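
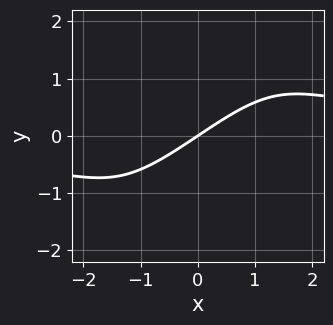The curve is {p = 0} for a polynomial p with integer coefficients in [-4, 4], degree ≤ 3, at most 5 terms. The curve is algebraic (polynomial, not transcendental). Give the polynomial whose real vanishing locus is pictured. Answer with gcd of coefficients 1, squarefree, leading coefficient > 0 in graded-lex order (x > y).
1. Degree: no degree-2 curve has this shape, so deg p = 3.
2. Observable constraints: it crosses the y-axis at the gridline y = 0; it crosses the x-axis at the gridline x = 0.
3. The integer polynomial consistent with all of this is the stated p.

x^2*y - x*y^2 - 2*x + 3*y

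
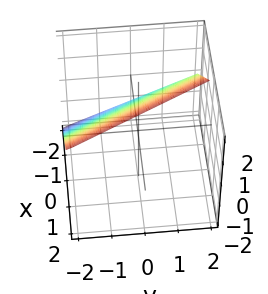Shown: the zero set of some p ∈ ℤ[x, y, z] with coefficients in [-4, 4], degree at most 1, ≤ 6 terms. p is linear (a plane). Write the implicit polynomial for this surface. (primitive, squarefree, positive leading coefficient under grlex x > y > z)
2*x + y - 2*z + 2

First, deg p = 1. Every cross-section is a straight line — this is a plane.
Next, checking where it meets the axes: it meets the y-axis at y = -2 (among the integer gridlines); it meets the x-axis at x = -1 (among the integer gridlines); one z-axis crossing is at z = 1.
Finally, solving for integer coefficients yields p as stated.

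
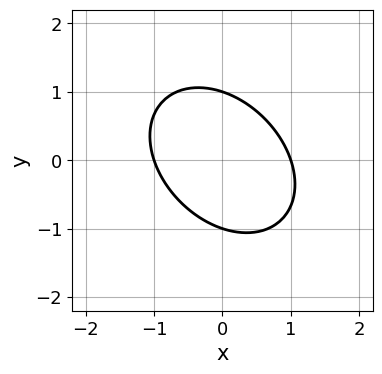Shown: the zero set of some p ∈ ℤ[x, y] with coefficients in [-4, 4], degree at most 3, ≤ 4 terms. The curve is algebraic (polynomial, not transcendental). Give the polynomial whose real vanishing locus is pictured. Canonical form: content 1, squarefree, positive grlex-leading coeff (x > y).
1. Degree: the shape is more complex than any degree-1 curve, so deg p = 2.
2. From the axis intercepts and sections: among the integer gridlines, it crosses the x-axis at x ∈ {-1, 1}; among the integer gridlines, it crosses the y-axis at y ∈ {-1, 1}.
3. Putting this together gives p.

3*x^2 + 2*x*y + 3*y^2 - 3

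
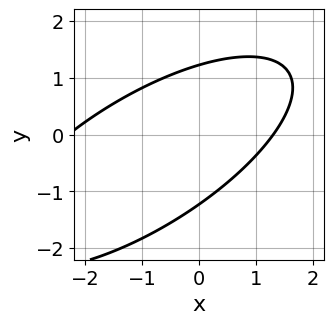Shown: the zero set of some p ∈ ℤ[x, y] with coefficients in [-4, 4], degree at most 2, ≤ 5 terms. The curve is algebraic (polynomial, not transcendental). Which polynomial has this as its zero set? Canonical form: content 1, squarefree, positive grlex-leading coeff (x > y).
1. deg p = 2.
2. Putting this together gives p.

x^2 - 2*x*y + 2*y^2 + x - 3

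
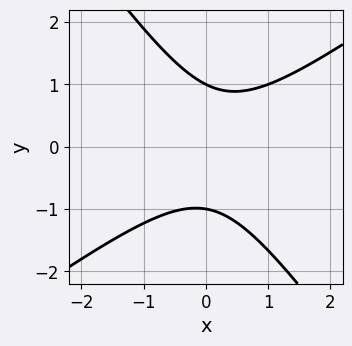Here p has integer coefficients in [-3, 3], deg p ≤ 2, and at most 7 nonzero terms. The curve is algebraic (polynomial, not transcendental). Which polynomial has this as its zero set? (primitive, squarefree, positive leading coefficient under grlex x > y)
3*x^2 - 2*x*y - 3*y^2 - x + 3

deg p = 2. The shape is more complex than any degree-1 curve.
From the visible intercepts: the curve avoids every integer x-axis point in the box; among the integer gridlines, it crosses the y-axis at y ∈ {-1, 1}.
Solving for integer coefficients yields p as stated.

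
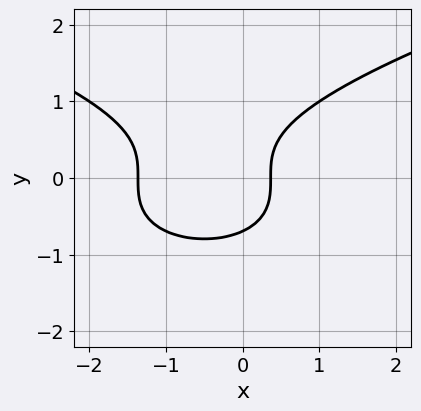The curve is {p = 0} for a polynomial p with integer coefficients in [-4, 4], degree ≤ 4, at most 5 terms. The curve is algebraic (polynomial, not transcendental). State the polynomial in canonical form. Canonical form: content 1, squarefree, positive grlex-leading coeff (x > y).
3*y^3 - 2*x^2 - 2*x + 1

1. deg p = 3.
2. Solving for integer coefficients yields p as stated.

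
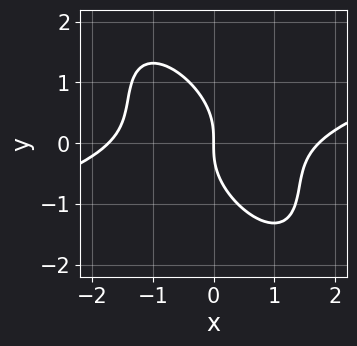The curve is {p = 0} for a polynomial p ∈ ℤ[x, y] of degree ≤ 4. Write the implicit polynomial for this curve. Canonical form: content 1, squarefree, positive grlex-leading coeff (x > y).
(a) Degree: no degree-2 curve has this shape, so deg p = 3.
(b) From the axis intercepts and sections: one x-axis crossing is at x = 0; one y-axis crossing is at y = 0.
(c) Assembling these constraints gives the stated polynomial.

x^3 - 2*x^2*y - 3*x*y^2 - 2*y^3 - 3*x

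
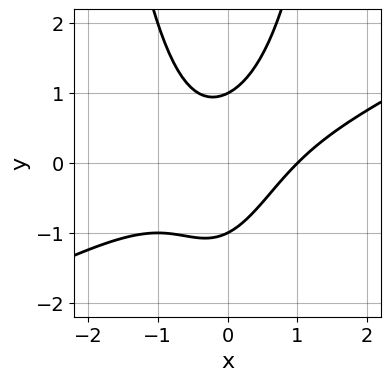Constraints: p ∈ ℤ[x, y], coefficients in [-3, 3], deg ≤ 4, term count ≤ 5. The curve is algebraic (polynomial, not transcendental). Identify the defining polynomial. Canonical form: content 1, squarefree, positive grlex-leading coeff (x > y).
First, the degree is 3 — the shape is more complex than any degree-2 curve.
Then, observable constraints: the y-axis gridline crossings are at y ∈ {-1, 1}; it crosses the x-axis at the gridline x = 1.
Finally, together with the visible shape, these determine p as stated.

x^3 - 2*x^2*y - x*y + y^2 - 1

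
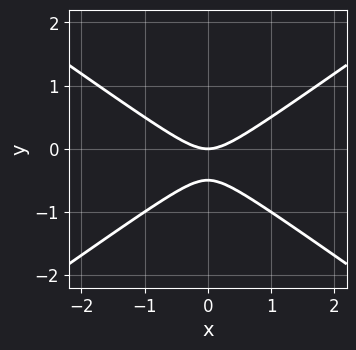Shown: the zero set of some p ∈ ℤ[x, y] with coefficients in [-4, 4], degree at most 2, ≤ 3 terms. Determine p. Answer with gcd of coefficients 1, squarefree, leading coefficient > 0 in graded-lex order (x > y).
1. The degree is 2 — no degree-1 curve has this shape.
2. Symmetries: it's symmetric under x → −x, forcing even powers of x.
3. From the axis intercepts and sections: one x-axis crossing is at x = 0; it meets the y-axis at y = 0 (among the integer gridlines).
4. These observations pin down the coefficients.

x^2 - 2*y^2 - y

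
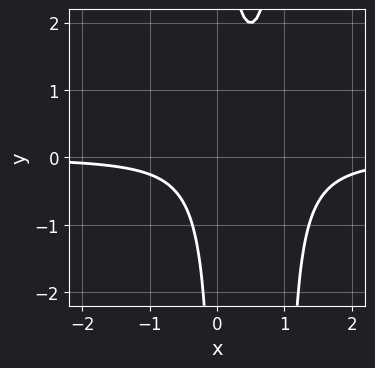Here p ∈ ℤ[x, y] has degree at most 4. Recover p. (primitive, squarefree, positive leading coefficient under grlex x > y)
2*x^2*y - 2*x*y + 1

(a) Degree: a generic line meets the curve in up to 3 points, so deg p = 3.
(b) Observable constraints: it misses every integer gridline on the x-axis; the curve avoids every integer y-axis point in the box.
(c) Solving for integer coefficients yields p as stated.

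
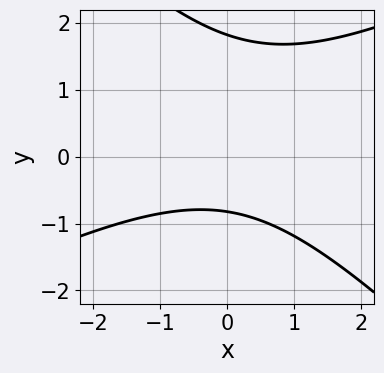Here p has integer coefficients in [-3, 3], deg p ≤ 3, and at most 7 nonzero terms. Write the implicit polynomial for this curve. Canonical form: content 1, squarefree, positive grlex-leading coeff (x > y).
x^2 - x*y - 2*y^2 + 2*y + 3

First, deg p = 2. A generic line meets the curve in up to 2 points.
Then, observable constraints: it misses every integer gridline on the x-axis.
Finally, these observations pin down the coefficients.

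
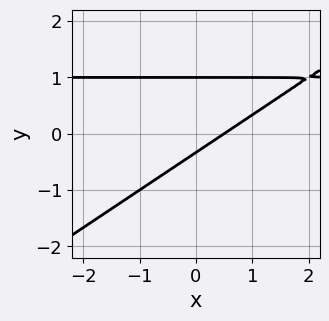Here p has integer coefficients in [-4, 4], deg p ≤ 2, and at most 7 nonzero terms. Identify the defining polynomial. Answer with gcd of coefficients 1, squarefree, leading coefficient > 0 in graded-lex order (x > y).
2*x*y - 3*y^2 - 2*x + 2*y + 1

(a) deg p = 2.
(b) From the axis intercepts and sections: one y-axis crossing is at y = 1.
(c) The integer polynomial consistent with all of this is the stated p.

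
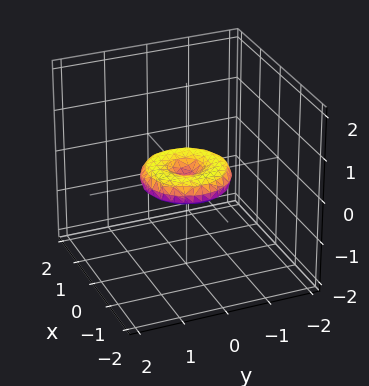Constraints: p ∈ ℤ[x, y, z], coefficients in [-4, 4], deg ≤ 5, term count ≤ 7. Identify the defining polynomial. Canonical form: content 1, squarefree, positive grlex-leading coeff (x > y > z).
(a) Degree: a generic line meets the surface in up to 4 points, so deg p = 4.
(b) Symmetries: rotational symmetry about the z-axis ⇒ p depends on x, y only through x² + y².
(c) Observable constraints: a circular section at z = 0 has radius exactly 1; the y-axis gridline crossings are at y ∈ {-1, 0, 1}.
(d) These observations pin down the coefficients. Check: (-1, 0, 0) on the x-axis lies on the surface, and p(-1, 0, 0) = 0. ✓

x^4 + 2*x^2*y^2 + y^4 - x^2 - y^2 + 3*z^2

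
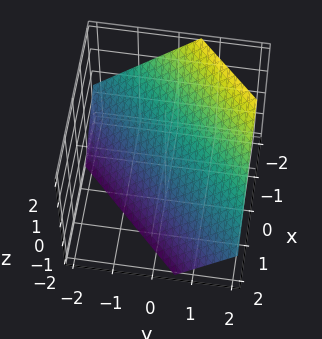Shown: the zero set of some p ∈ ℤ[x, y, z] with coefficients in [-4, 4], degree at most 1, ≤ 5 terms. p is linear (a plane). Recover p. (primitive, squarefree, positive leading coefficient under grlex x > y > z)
(a) The degree is 1 — every cross-section is a straight line — this is a plane.
(b) Solving for integer coefficients yields p as stated.

3*x - 3*y + 3*z + 2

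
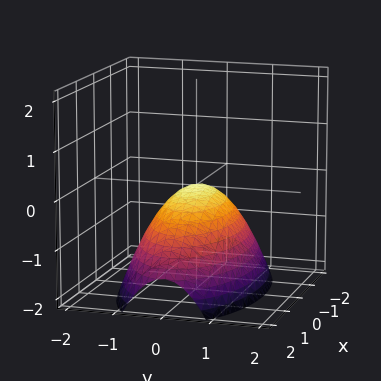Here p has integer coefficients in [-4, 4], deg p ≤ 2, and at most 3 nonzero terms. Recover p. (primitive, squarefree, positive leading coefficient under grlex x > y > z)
x^2 + 3*y^2 + 3*z

1. Degree: a paraboloid; a quadric, so deg p = 2.
2. Symmetries: mirror symmetry y ↦ −y ⇒ only even powers of y; it's symmetric under x → −x, forcing even powers of x.
3. Against the integer gridlines: it crosses the y-axis at the gridline y = 0; it crosses the x-axis at the gridline x = 0.
4. Together with the visible shape, these determine p as stated.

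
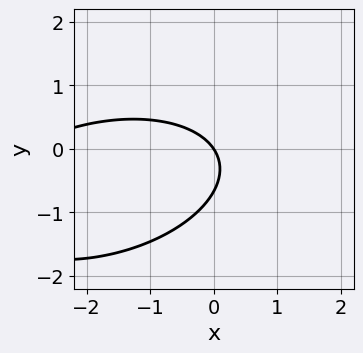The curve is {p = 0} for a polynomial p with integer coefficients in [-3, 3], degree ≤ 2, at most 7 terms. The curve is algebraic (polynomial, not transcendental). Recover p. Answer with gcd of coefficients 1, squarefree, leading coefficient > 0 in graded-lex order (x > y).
(a) The degree is 2 — no degree-1 curve has this shape.
(b) From the visible intercepts: it meets the x-axis at x = 0 (among the integer gridlines); it meets the y-axis at y = 0 (among the integer gridlines).
(c) The integer polynomial consistent with all of this is the stated p.

x^2 - x*y + 3*y^2 + 3*x + 2*y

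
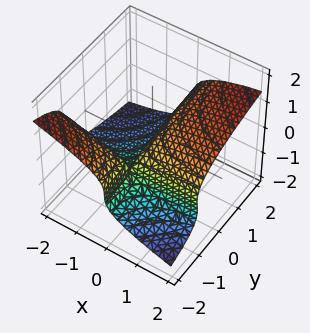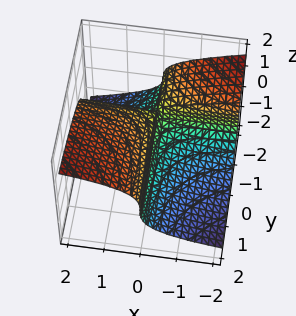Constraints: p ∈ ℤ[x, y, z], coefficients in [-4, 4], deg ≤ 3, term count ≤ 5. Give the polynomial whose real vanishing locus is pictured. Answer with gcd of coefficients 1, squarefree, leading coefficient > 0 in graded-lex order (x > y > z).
x*z^2 + 3*z^3 - 2*x*y - 2*x

The degree is 3 — no degree-2 surface has this shape.
Checking where it meets the axes: the visible y-axis segment lies entirely on the surface; it meets the x-axis at x = 0 (among the integer gridlines); one z-axis crossing is at z = 0.
Putting this together gives p.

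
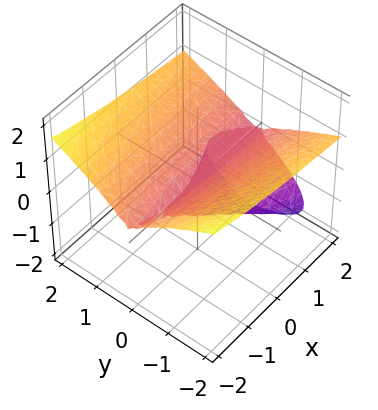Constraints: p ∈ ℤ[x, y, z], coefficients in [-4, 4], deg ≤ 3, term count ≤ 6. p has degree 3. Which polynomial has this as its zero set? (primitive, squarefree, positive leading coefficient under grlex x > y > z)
2*x*z^2 + 3*z^3 - 3*y^2 + 3*z^2

1. Degree: a generic line meets the surface in up to 3 points, so deg p = 3.
2. From the visible intercepts: every point of the x-axis in the box is on the surface; one y-axis crossing is at y = 0; among the integer gridlines, it crosses the z-axis at z ∈ {-1, 0}.
3. Matching integer coefficients to the picture gives p.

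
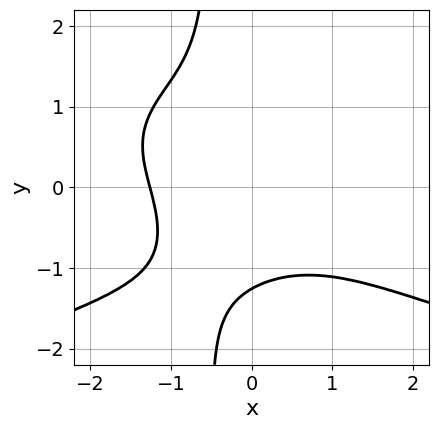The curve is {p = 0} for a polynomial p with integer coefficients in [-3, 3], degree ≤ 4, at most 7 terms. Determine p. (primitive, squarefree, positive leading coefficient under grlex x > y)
2*x*y^3 + x^3 + y^3 - x*y + 2

First, the degree is 4 — the shape is more complex than any degree-3 curve.
Finally, solving for integer coefficients yields p as stated.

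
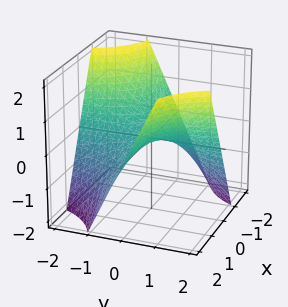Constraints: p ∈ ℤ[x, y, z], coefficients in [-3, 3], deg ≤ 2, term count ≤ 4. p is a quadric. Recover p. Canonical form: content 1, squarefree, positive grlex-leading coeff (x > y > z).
(a) Degree: a saddle surface; a quadric, so deg p = 2.
(b) Against the integer gridlines: every point of the x-axis in the box is on the surface; it crosses the z-axis at the gridline z = 0.
(c) Assembling these constraints gives the stated polynomial.

x*y - z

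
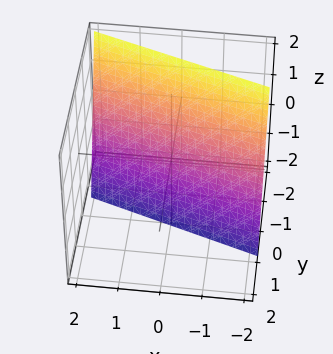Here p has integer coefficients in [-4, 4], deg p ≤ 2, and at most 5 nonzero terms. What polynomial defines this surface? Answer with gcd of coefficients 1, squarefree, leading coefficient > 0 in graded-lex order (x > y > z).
x + 3*y + z + 2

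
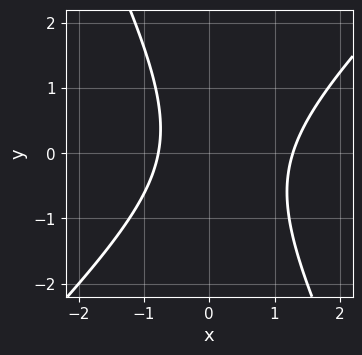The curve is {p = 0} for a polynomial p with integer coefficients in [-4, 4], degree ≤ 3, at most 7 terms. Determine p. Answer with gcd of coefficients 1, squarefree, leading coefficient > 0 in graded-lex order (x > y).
2*x^2 - x*y - y^2 - x - 2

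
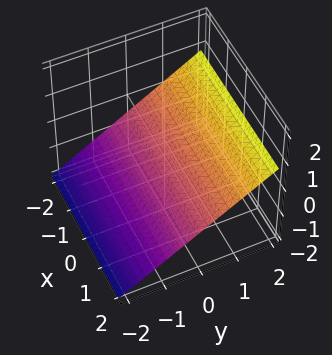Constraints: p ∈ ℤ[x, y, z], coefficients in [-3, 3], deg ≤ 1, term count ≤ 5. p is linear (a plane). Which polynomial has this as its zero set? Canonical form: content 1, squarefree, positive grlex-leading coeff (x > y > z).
(a) The degree is 1 — every cross-section is a straight line — this is a plane.
(b) From the axis intercepts and sections: one y-axis crossing is at y = 1; it misses every integer gridline on the x-axis.
(c) Assembling these constraints gives the stated polynomial.

2*y - 3*z - 2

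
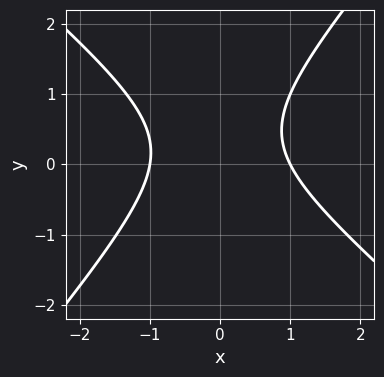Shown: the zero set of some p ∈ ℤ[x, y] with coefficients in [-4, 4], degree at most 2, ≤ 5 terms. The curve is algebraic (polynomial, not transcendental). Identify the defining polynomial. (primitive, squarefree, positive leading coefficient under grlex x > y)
3*x^2 + x*y - 3*y^2 + 2*y - 3

(a) deg p = 2.
(b) From the visible intercepts: the x-axis gridline crossings are at x ∈ {-1, 1}; no y-intercept at any integer in the box.
(c) Together with the visible shape, these determine p as stated.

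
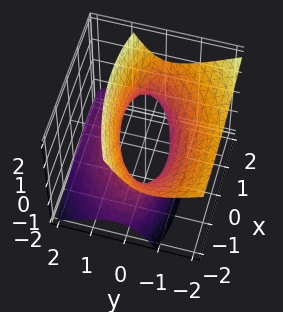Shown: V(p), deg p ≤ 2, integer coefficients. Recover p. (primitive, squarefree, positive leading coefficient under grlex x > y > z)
(a) deg p = 2. The shape is more complex than any degree-1 surface.
(b) Reading off the gridlines: the surface avoids every integer z-axis point in the box.
(c) The integer polynomial consistent with all of this is the stated p.

x^2 - x*y + 3*y^2 + 3*y*z - 2*z^2 - 2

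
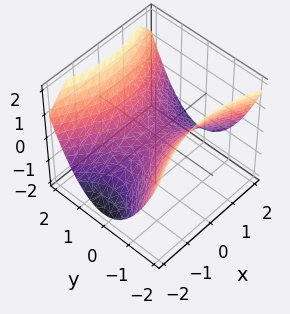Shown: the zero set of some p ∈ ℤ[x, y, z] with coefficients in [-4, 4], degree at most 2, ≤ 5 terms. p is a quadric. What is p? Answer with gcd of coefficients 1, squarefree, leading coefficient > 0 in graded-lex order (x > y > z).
x^2 - 2*y^2 + 3*z

1. Degree: a hyperbolic paraboloid; a quadric, so deg p = 2.
2. Symmetries: it's symmetric under x → −x, forcing even powers of x; the y ↦ −y reflection is a symmetry, so y appears only in even powers.
3. From the visible intercepts: one y-axis crossing is at y = 0; it crosses the z-axis at the gridline z = 0; one x-axis crossing is at x = 0.
4. Fitting integer coefficients to these (and the overall shape) gives p.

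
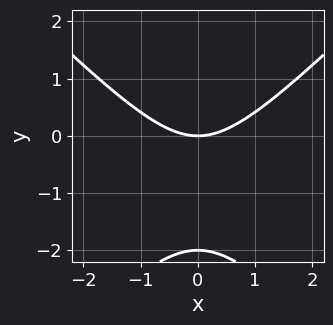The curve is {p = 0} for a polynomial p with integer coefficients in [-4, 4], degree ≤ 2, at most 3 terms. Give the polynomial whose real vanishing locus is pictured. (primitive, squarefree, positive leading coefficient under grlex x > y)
x^2 - y^2 - 2*y

The degree is 2 — the shape is more complex than any degree-1 curve.
Symmetries: the x ↦ −x reflection is a symmetry, so x appears only in even powers.
From the axis intercepts and sections: it meets the x-axis at x = 0 (among the integer gridlines); the y-axis gridline crossings are at y ∈ {-2, 0}.
Matching integer coefficients to the picture gives p.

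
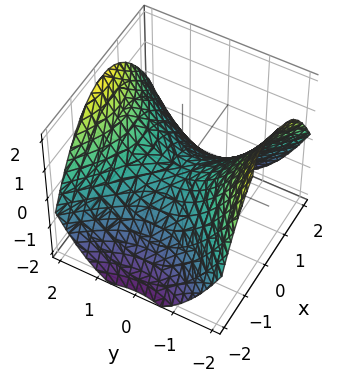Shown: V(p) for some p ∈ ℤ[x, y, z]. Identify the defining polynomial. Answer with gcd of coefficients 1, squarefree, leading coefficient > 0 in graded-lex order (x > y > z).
deg p = 2.
Symmetries: mirror symmetry y ↦ −y ⇒ only even powers of y; mirror symmetry x ↦ −x ⇒ only even powers of x.
From the visible intercepts: it crosses the y-axis at the gridline y = 0; it meets the x-axis at x = 0 (among the integer gridlines); it crosses the z-axis at the gridline z = 0.
Assembling these constraints gives the stated polynomial.

x^2 - y^2 + 2*z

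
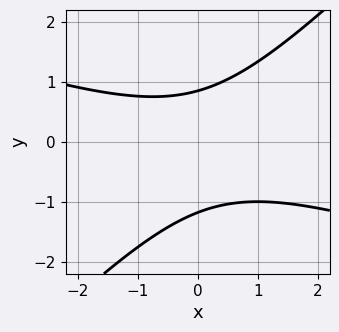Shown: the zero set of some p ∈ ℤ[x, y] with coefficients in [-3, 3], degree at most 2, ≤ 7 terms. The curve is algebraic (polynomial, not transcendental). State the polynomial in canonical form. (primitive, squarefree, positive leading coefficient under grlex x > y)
deg p = 2. A generic line meets the curve in up to 2 points.
Reading off the gridlines: no x-intercept at any integer in the box.
The integer polynomial consistent with all of this is the stated p.

x^2 + 2*x*y - 3*y^2 - y + 3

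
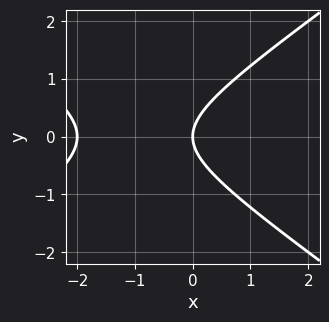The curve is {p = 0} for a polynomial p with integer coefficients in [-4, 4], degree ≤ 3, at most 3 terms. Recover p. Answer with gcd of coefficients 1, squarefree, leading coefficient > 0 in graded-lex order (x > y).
x^2 - 2*y^2 + 2*x

The degree is 2 — the shape is more complex than any degree-1 curve.
Symmetries: mirror symmetry y ↦ −y ⇒ only even powers of y.
Observable constraints: it crosses the y-axis at the gridline y = 0; among the integer gridlines, it crosses the x-axis at x ∈ {-2, 0}.
Together with the visible shape, these determine p as stated.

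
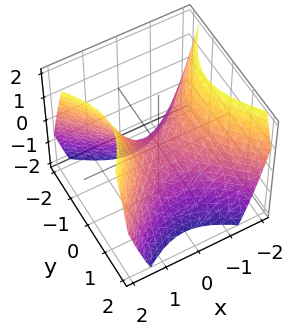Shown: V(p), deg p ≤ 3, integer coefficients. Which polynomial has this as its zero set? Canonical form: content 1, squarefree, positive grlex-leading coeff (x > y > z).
x^2 - y^2 - z

The degree is 2 — a hyperbolic paraboloid; a quadric.
Symmetries: it's symmetric under y → −y, forcing even powers of y; mirror symmetry x ↦ −x ⇒ only even powers of x.
From the axis intercepts and sections: it crosses the x-axis at the gridline x = 0; it crosses the z-axis at the gridline z = 0; it crosses the y-axis at the gridline y = 0.
The integer polynomial consistent with all of this is the stated p.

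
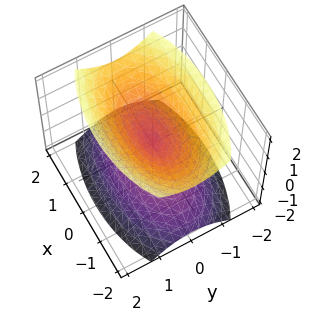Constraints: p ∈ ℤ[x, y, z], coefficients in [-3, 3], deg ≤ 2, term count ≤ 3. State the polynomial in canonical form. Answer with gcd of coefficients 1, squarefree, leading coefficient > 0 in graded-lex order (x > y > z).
x^2 + 3*y^2 - 2*z^2

I count 2 distinct pieces. Treating them together as one polynomial.
deg p = 2. Two nappes meeting at a single point; a quadric.
Symmetries: mirror symmetry y ↦ −y ⇒ only even powers of y; the x ↦ −x reflection is a symmetry, so x appears only in even powers; it's symmetric under z → −z, forcing even powers of z.
Against the integer gridlines: one x-axis crossing is at x = 0; it crosses the z-axis at the gridline z = 0.
Together with the visible shape, these determine p as stated.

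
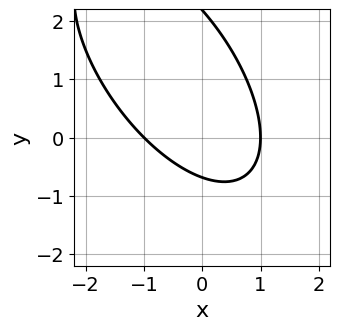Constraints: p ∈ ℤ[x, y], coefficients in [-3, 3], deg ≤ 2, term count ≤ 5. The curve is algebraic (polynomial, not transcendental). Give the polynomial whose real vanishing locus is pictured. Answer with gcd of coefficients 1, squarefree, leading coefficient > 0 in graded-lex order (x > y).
3*x^2 + 3*x*y + 2*y^2 - 3*y - 3

Degree: no degree-1 curve has this shape, so deg p = 2.
Checking where it meets the axes: among the integer gridlines, it crosses the x-axis at x ∈ {-1, 1}.
Fitting integer coefficients to these (and the overall shape) gives p.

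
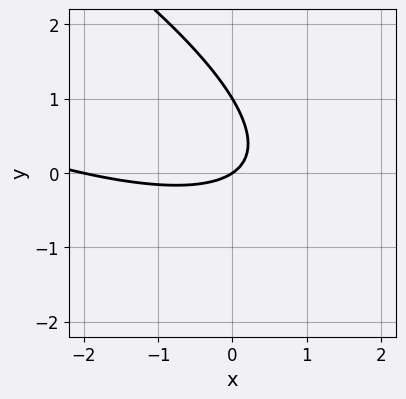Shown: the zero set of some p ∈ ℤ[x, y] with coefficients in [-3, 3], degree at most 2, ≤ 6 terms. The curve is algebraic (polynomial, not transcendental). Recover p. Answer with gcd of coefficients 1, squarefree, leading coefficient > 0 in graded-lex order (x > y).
1. The degree is 2 — no degree-1 curve has this shape.
2. From the visible intercepts: the x-axis gridline crossings are at x ∈ {-2, 0}; the y-axis gridline crossings are at y ∈ {0, 1}.
3. Solving for integer coefficients yields p as stated.

x^2 + 3*x*y + 3*y^2 + 2*x - 3*y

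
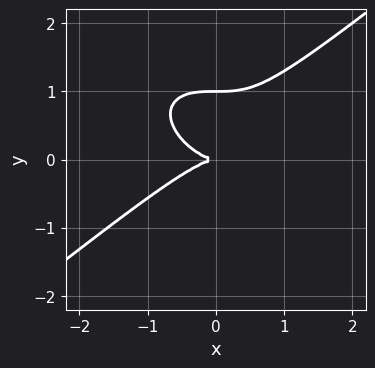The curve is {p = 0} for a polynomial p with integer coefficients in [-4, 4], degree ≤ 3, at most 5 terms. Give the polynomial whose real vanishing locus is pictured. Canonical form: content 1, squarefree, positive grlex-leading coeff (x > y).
x^3 - 2*y^3 + 2*y^2

First, degree: the shape is more complex than any degree-2 curve, so deg p = 3.
Next, checking where it meets the axes: it meets the x-axis at x = 0 (among the integer gridlines); among the integer gridlines, it crosses the y-axis at y ∈ {0, 1}.
Finally, assembling these constraints gives the stated polynomial.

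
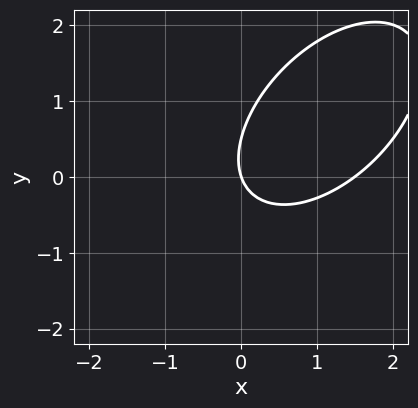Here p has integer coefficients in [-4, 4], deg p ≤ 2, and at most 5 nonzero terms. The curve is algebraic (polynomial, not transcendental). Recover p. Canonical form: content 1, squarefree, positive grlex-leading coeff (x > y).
(a) deg p = 2. The shape is more complex than any degree-1 curve.
(b) From the visible intercepts: one y-axis crossing is at y = 0; it crosses the x-axis at the gridline x = 0.
(c) These observations pin down the coefficients.

2*x^2 - 2*x*y + 2*y^2 - 3*x - y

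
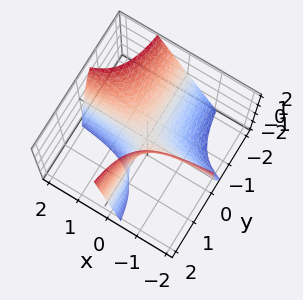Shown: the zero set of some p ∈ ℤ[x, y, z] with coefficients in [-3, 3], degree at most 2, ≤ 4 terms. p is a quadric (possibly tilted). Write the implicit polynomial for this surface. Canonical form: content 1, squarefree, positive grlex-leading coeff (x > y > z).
3*x*y - y*z + z

(a) deg p = 2. The shape is more complex than any degree-1 surface.
(b) Checking where it meets the axes: every point of the x-axis in the box is on the surface; it crosses the z-axis at the gridline z = 0; every point of the y-axis in the box is on the surface.
(c) Assembling these constraints gives the stated polynomial.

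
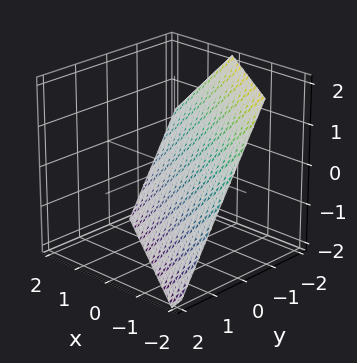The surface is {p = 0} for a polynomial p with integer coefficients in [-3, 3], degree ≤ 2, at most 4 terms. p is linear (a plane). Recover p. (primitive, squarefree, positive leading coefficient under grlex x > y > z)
Degree: the surface is flat (a plane), so deg p = 1.
From the axis intercepts and sections: one z-axis crossing is at z = -1; it crosses the x-axis at the gridline x = -1.
Fitting integer coefficients to these (and the overall shape) gives p.

2*x + 3*y + 2*z + 2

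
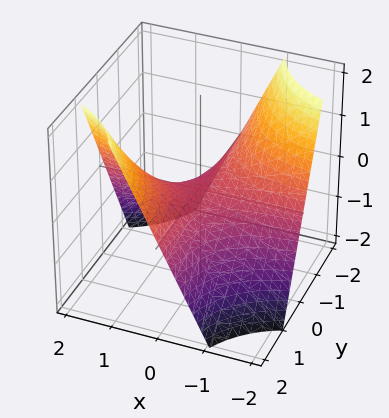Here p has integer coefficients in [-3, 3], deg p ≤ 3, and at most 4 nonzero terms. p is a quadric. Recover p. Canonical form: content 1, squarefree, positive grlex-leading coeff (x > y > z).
x*y - z

First, the degree is 2 — a hyperbolic paraboloid; a quadric.
Next, observable constraints: every point of the y-axis in the box is on the surface; it crosses the z-axis at the gridline z = 0.
Finally, together with the visible shape, these determine p as stated. Check: (2, 0, 0) on the x-axis lies on the surface, and p(2, 0, 0) = 0. ✓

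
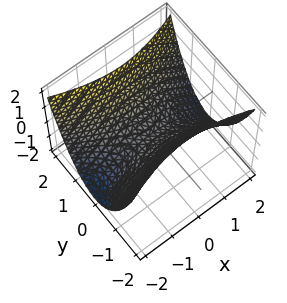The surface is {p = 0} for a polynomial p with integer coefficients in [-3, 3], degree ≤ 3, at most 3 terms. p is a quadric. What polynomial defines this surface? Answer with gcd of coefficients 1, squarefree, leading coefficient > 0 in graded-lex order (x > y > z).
x^2 - 3*y^2 + 3*z

deg p = 2. A hyperbolic paraboloid; a quadric.
Symmetries: the x ↦ −x reflection is a symmetry, so x appears only in even powers; the y ↦ −y reflection is a symmetry, so y appears only in even powers.
From the visible intercepts: it crosses the y-axis at the gridline y = 0; it crosses the x-axis at the gridline x = 0.
Together with the visible shape, these determine p as stated.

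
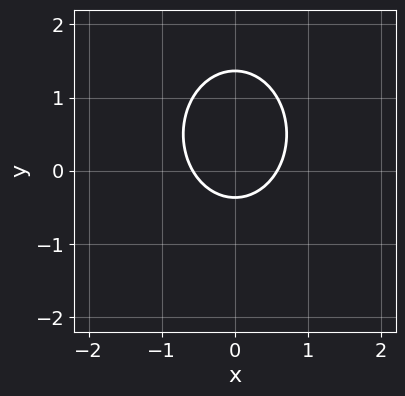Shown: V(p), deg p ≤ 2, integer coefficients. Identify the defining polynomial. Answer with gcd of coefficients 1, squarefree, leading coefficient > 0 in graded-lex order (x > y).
3*x^2 + 2*y^2 - 2*y - 1

1. Degree: a generic line meets the curve in up to 2 points, so deg p = 2.
2. Symmetries: it's symmetric under x → −x, forcing even powers of x.
3. Solving for integer coefficients yields p as stated.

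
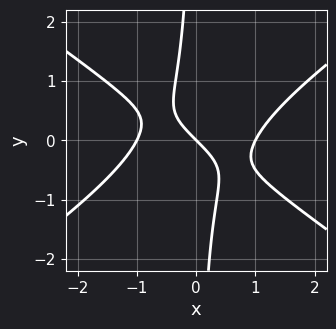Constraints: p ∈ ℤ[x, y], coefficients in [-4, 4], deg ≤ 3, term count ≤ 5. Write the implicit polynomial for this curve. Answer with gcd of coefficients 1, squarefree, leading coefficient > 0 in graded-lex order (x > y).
x^3 - 2*x*y^2 - x - y

(a) Degree: no degree-2 curve has this shape, so deg p = 3.
(b) Observable constraints: one y-axis crossing is at y = 0; the x-axis gridline crossings are at x ∈ {-1, 0, 1}.
(c) Putting this together gives p.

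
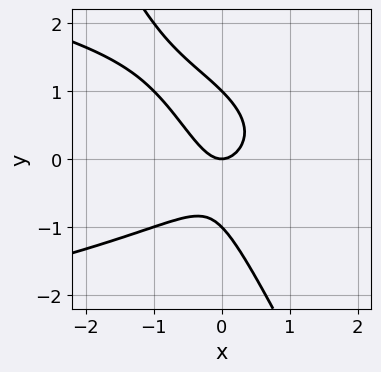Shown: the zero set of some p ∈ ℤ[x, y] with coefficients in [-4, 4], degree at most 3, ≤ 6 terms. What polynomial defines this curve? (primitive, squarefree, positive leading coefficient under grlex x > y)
1. deg p = 3. No degree-2 curve has this shape.
2. Checking where it meets the axes: among the integer gridlines, it crosses the y-axis at y ∈ {-1, 0, 1}; it crosses the x-axis at the gridline x = 0.
3. Fitting integer coefficients to these (and the overall shape) gives p.

2*x*y^2 + y^3 + 2*x^2 - y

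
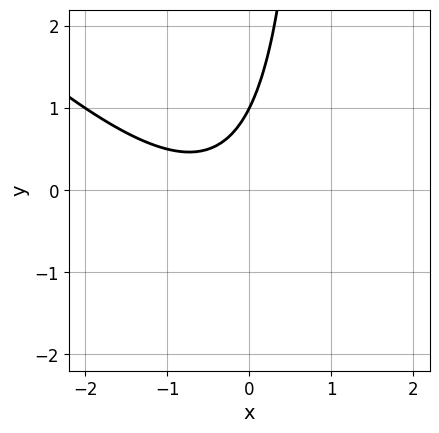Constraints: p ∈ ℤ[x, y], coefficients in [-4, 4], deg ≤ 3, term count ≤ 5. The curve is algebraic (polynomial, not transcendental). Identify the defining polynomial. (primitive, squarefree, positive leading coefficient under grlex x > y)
1. Degree: no degree-1 curve has this shape, so deg p = 2.
2. Against the integer gridlines: no x-intercept at any integer in the box; it meets the y-axis at y = 1 (among the integer gridlines).
3. Fitting integer coefficients to these (and the overall shape) gives p.

x^2 + x*y + x - y + 1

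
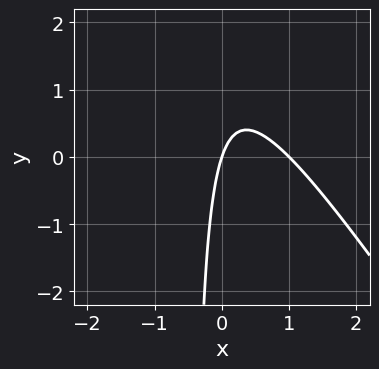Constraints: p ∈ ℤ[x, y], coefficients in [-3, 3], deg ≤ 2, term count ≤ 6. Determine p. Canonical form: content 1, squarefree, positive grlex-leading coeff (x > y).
First, degree: a generic line meets the curve in up to 2 points, so deg p = 2.
Then, from the axis intercepts and sections: the x-axis gridline crossings are at x ∈ {0, 1}; it meets the y-axis at y = 0 (among the integer gridlines).
Finally, fitting integer coefficients to these (and the overall shape) gives p.

3*x^2 + 2*x*y - 3*x + y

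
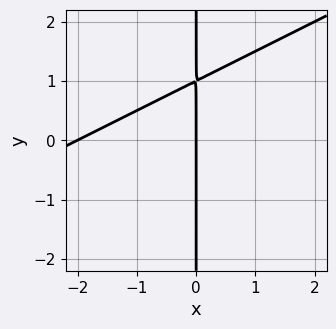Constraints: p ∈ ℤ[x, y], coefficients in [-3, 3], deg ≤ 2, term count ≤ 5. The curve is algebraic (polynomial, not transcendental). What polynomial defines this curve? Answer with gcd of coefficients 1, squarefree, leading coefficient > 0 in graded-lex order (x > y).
First, degree: no degree-1 curve has this shape, so deg p = 2.
Then, against the integer gridlines: the visible y-axis segment lies entirely on the curve; the x-axis gridline crossings are at x ∈ {-2, 0}.
Finally, matching integer coefficients to the picture gives p.

x^2 - 2*x*y + 2*x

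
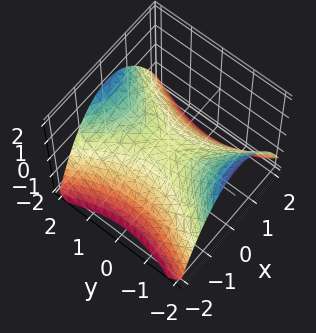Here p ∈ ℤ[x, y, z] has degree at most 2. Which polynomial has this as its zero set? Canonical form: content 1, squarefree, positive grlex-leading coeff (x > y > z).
2*x^2 - y^2 + 3*z

First, degree: a hyperbolic paraboloid; a quadric, so deg p = 2.
Then, symmetries: it's symmetric under x → −x, forcing even powers of x; mirror symmetry y ↦ −y ⇒ only even powers of y.
Next, against the integer gridlines: it meets the z-axis at z = 0 (among the integer gridlines); it crosses the y-axis at the gridline y = 0; it crosses the x-axis at the gridline x = 0.
Finally, assembling these constraints gives the stated polynomial.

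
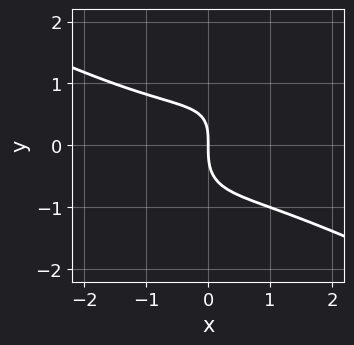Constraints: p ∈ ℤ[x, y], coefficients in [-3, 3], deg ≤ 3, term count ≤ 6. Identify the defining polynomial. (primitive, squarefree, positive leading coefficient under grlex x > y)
x^3 - 3*x*y^2 + 2*y^3 - x*y + 3*x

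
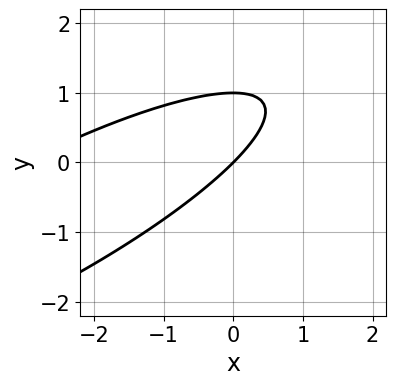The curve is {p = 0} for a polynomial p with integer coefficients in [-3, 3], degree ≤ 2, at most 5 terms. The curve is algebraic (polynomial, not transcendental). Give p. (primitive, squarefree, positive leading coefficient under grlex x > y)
First, deg p = 2.
Then, from the visible intercepts: one x-axis crossing is at x = 0; among the integer gridlines, it crosses the y-axis at y ∈ {0, 1}.
Finally, solving for integer coefficients yields p as stated.

x^2 - 3*x*y + 3*y^2 + 3*x - 3*y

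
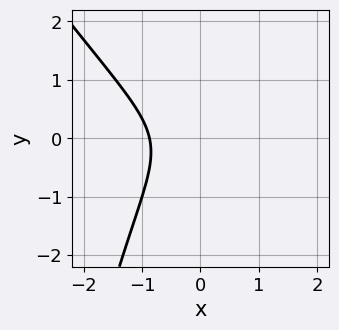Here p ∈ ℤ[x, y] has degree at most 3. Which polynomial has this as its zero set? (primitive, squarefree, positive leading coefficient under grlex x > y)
3*x^3 + 2*x^2*y + 3*y^2 + 2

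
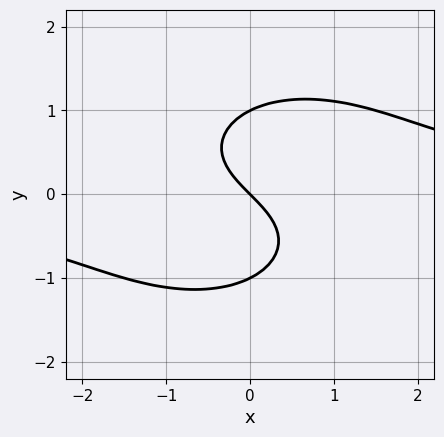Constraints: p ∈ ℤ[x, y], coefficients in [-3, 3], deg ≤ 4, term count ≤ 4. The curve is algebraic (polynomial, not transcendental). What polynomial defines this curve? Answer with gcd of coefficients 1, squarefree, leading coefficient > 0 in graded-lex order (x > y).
2*x^2*y + 3*y^3 - 3*x - 3*y

First, the degree is 3 — the shape is more complex than any degree-2 curve.
Then, reading off the gridlines: among the integer gridlines, it crosses the y-axis at y ∈ {-1, 0, 1}; it meets the x-axis at x = 0 (among the integer gridlines).
Finally, fitting integer coefficients to these (and the overall shape) gives p.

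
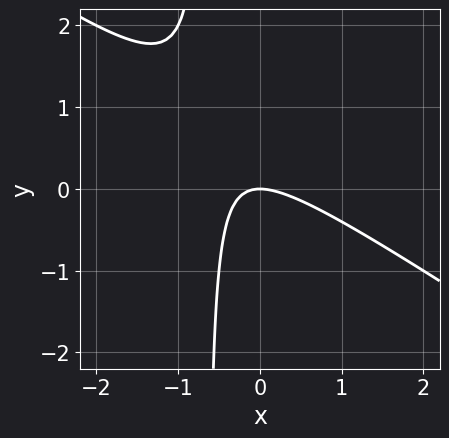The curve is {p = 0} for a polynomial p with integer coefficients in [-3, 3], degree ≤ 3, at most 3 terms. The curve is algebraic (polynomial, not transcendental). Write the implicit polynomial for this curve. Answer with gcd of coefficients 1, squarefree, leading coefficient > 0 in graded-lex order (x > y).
1. deg p = 2. The shape is more complex than any degree-1 curve.
2. From the visible intercepts: one x-axis crossing is at x = 0; it meets the y-axis at y = 0 (among the integer gridlines).
3. Fitting integer coefficients to these (and the overall shape) gives p.

2*x^2 + 3*x*y + 2*y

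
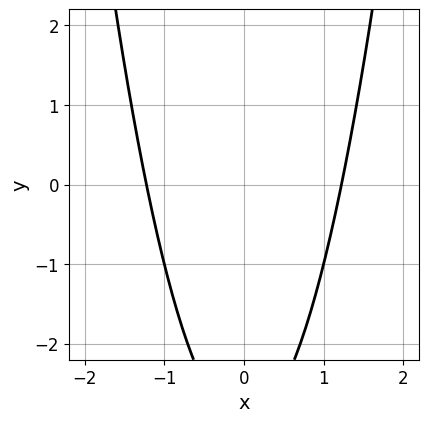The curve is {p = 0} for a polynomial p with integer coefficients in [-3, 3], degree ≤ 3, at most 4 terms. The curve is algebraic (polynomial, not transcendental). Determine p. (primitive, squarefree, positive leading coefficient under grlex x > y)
(a) Degree: no degree-1 curve has this shape, so deg p = 2.
(b) Symmetries: mirror symmetry x ↦ −x ⇒ only even powers of x.
(c) Observable constraints: no y-intercept at any integer in the box.
(d) Together with the visible shape, these determine p as stated.

2*x^2 - y - 3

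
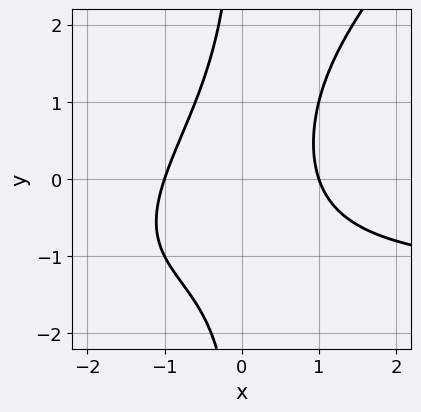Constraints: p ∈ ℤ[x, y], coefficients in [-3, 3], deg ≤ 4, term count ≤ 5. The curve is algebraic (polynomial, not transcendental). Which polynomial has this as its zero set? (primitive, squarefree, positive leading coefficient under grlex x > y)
2*x^2*y - 2*x*y^2 + 3*x^2 - 3

The degree is 3 — a generic line meets the curve in up to 3 points.
From the axis intercepts and sections: the x-axis gridline crossings are at x ∈ {-1, 1}; it misses every integer gridline on the y-axis.
These observations pin down the coefficients.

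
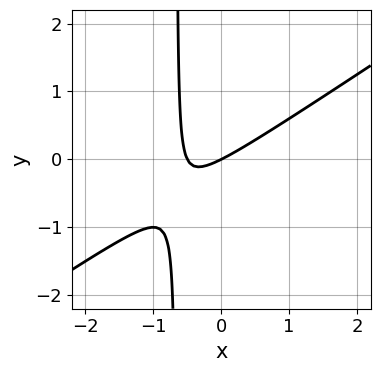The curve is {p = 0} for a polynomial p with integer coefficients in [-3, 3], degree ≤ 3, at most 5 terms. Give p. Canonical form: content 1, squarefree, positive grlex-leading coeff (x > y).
2*x^2 - 3*x*y + x - 2*y

1. The degree is 2 — the shape is more complex than any degree-1 curve.
2. Checking where it meets the axes: one x-axis crossing is at x = 0; one y-axis crossing is at y = 0.
3. Assembling these constraints gives the stated polynomial.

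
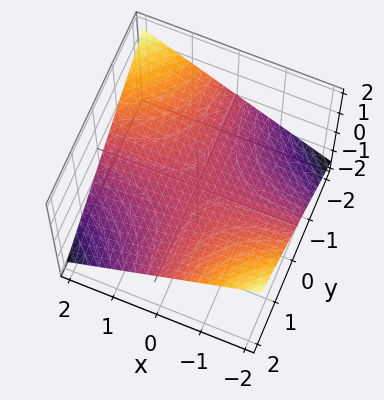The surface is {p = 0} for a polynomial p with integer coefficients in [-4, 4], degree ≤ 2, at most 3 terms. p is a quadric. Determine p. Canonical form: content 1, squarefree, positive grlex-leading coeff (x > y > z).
(a) The degree is 2 — a saddle surface; a quadric.
(b) Observable constraints: every point of the y-axis in the box is on the surface; the visible x-axis segment lies entirely on the surface; it crosses the z-axis at the gridline z = 0.
(c) Solving for integer coefficients yields p as stated.

x*y + 3*z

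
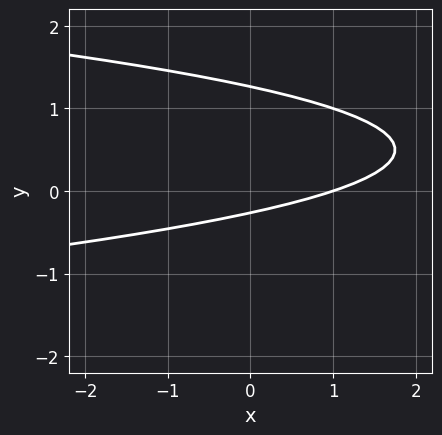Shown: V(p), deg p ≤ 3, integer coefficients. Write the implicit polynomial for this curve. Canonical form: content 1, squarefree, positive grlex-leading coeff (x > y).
3*y^2 + x - 3*y - 1

deg p = 2. A generic line meets the curve in up to 2 points.
Observable constraints: it meets the x-axis at x = 1 (among the integer gridlines).
The integer polynomial consistent with all of this is the stated p.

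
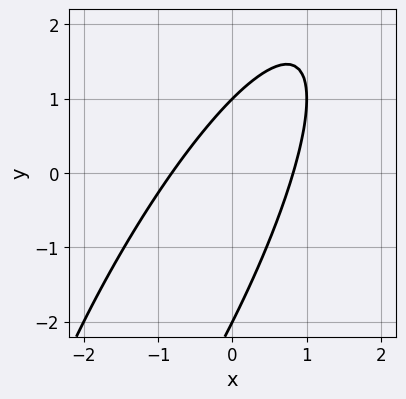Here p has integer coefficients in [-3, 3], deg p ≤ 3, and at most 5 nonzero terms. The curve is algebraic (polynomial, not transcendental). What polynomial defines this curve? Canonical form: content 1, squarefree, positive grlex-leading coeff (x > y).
3*x^2 - 3*x*y + y^2 + y - 2

1. deg p = 2. No degree-1 curve has this shape.
2. From the axis intercepts and sections: among the integer gridlines, it crosses the y-axis at y ∈ {-2, 1}.
3. Solving for integer coefficients yields p as stated.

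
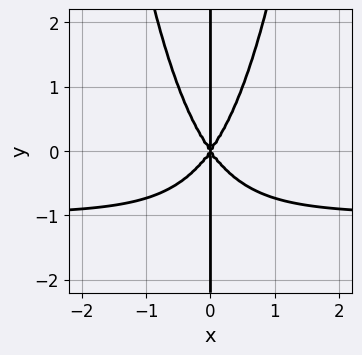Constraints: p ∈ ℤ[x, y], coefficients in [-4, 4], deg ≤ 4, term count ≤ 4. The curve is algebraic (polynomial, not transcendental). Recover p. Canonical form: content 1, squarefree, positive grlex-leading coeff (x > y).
2*x^3*y + 2*x^3 - x*y^2

1. deg p = 4. The shape is more complex than any degree-3 curve.
2. Against the integer gridlines: one x-axis crossing is at x = 0; every point of the y-axis in the box is on the curve.
3. Putting this together gives p.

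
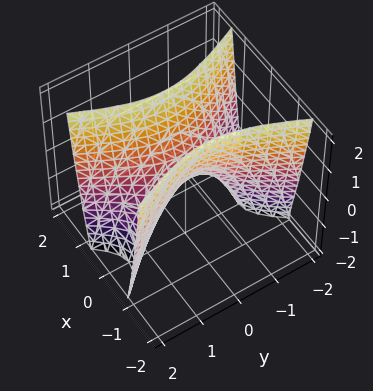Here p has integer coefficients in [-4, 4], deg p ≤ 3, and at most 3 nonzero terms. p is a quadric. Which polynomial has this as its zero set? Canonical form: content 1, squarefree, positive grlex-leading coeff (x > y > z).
1. The degree is 2 — a hyperbolic paraboloid; a quadric.
2. Symmetries: mirror symmetry x ↦ −x ⇒ only even powers of x; it's symmetric under y → −y, forcing even powers of y.
3. From the axis intercepts and sections: one x-axis crossing is at x = 0; it meets the z-axis at z = 0 (among the integer gridlines); it meets the y-axis at y = 0 (among the integer gridlines).
4. Putting this together gives p.

3*x^2 - y^2 - z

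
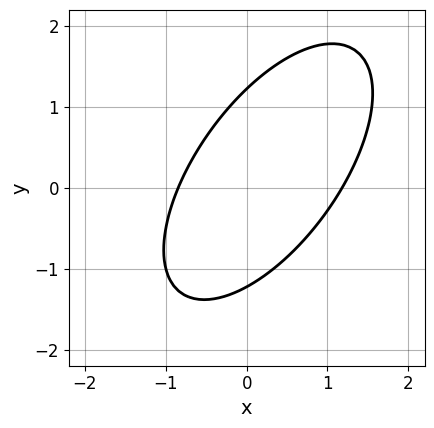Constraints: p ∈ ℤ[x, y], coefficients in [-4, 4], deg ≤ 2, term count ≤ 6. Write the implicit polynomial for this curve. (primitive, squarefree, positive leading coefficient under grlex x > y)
3*x^2 - 3*x*y + 2*y^2 - x - 3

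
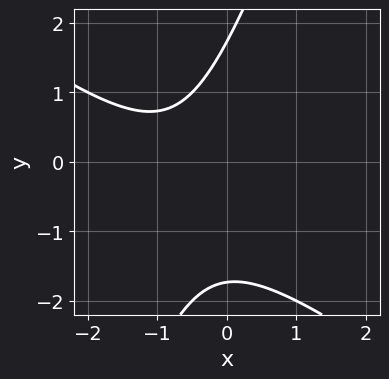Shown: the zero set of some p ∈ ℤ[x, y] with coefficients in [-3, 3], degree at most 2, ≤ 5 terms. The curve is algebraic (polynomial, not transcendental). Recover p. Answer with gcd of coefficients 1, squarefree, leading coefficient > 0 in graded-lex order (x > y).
2*x^2 + 2*x*y - y^2 + 3*x + 3

1. The degree is 2 — no degree-1 curve has this shape.
2. Checking where it meets the axes: the curve avoids every integer x-axis point in the box.
3. Matching integer coefficients to the picture gives p.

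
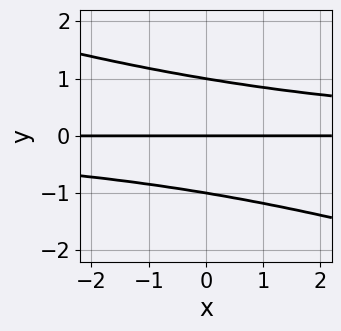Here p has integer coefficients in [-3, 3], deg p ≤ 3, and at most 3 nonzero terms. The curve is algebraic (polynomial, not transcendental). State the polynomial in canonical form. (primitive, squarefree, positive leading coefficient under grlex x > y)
x*y^2 + 3*y^3 - 3*y

First, the degree is 3 — no degree-2 curve has this shape.
Next, from the axis intercepts and sections: every point of the x-axis in the box is on the curve; among the integer gridlines, it crosses the y-axis at y ∈ {-1, 0, 1}.
Finally, putting this together gives p.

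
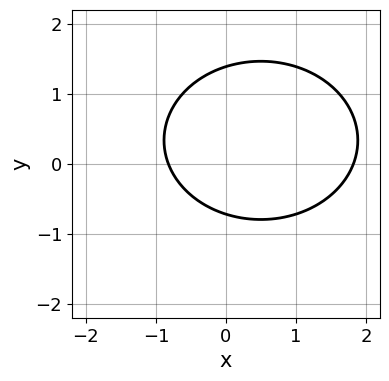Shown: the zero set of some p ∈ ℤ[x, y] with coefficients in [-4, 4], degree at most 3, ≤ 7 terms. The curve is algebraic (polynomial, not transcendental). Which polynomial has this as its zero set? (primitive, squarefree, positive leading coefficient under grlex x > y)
2*x^2 + 3*y^2 - 2*x - 2*y - 3

First, deg p = 2. No degree-1 curve has this shape.
Finally, matching integer coefficients to the picture gives p.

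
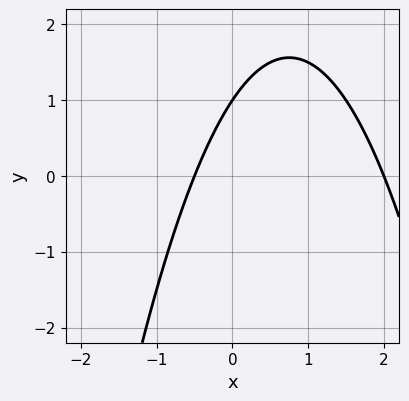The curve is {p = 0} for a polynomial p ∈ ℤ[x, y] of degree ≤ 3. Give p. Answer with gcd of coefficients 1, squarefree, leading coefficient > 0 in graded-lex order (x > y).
2*x^2 - 3*x + 2*y - 2

First, deg p = 2.
Then, checking where it meets the axes: it meets the y-axis at y = 1 (among the integer gridlines); it crosses the x-axis at the gridline x = 2.
Finally, putting this together gives p.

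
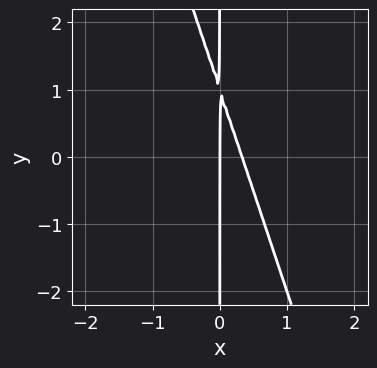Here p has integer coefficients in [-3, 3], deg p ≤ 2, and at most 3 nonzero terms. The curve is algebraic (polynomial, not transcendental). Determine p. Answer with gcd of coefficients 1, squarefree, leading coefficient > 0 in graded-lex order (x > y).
3*x^2 + x*y - x

Degree: no degree-1 curve has this shape, so deg p = 2.
From the axis intercepts and sections: the visible y-axis segment lies entirely on the curve; one x-axis crossing is at x = 0.
Assembling these constraints gives the stated polynomial.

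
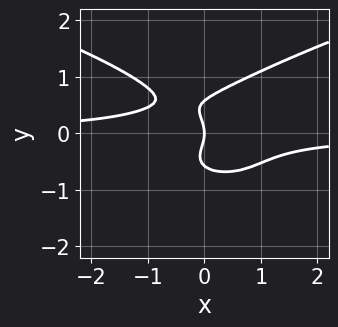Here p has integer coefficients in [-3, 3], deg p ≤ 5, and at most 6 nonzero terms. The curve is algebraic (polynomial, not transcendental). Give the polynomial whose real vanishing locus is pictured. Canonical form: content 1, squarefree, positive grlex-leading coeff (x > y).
deg p = 4. No degree-3 curve has this shape.
Observable constraints: it crosses the y-axis at the gridline y = 0; one x-axis crossing is at x = 0.
Fitting integer coefficients to these (and the overall shape) gives p.

3*y^4 - 2*x^2*y - y^2 - x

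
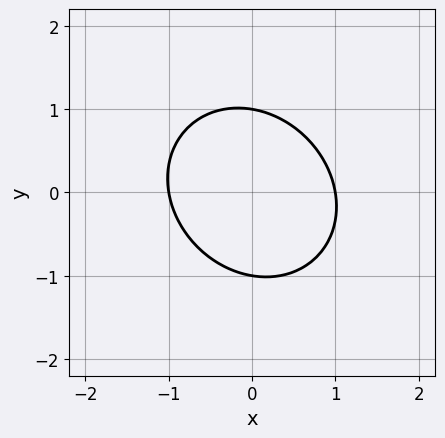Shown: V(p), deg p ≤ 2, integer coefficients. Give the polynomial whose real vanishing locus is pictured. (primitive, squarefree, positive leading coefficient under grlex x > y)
3*x^2 + x*y + 3*y^2 - 3

First, degree: the shape is more complex than any degree-1 curve, so deg p = 2.
Then, against the integer gridlines: the y-axis gridline crossings are at y ∈ {-1, 1}; among the integer gridlines, it crosses the x-axis at x ∈ {-1, 1}.
Finally, matching integer coefficients to the picture gives p.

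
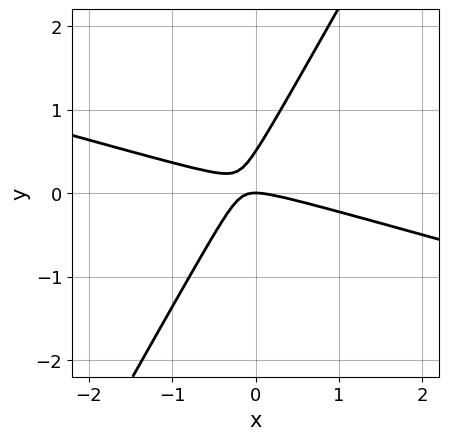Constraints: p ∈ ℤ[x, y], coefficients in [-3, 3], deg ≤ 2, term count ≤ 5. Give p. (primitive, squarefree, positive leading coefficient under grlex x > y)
1. deg p = 2. The shape is more complex than any degree-1 curve.
2. Reading off the gridlines: it crosses the y-axis at the gridline y = 0; one x-axis crossing is at x = 0.
3. These observations pin down the coefficients.

x^2 + 3*x*y - 2*y^2 + y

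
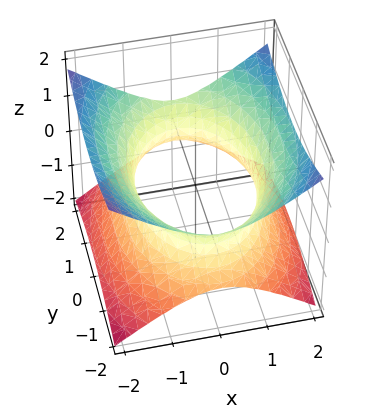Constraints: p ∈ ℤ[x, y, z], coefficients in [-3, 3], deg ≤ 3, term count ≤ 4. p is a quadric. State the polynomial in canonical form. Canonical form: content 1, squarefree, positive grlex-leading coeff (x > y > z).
2*x^2 + y^2 - 3*z^2 - 3

1. The degree is 2 — an hourglass — one-sheet hyperboloid; a quadric.
2. Symmetries: the z ↦ −z reflection is a symmetry, so z appears only in even powers; it's symmetric under x → −x, forcing even powers of x; the y ↦ −y reflection is a symmetry, so y appears only in even powers.
3. Against the integer gridlines: no z-intercept at any integer in the box.
4. Assembling these constraints gives the stated polynomial.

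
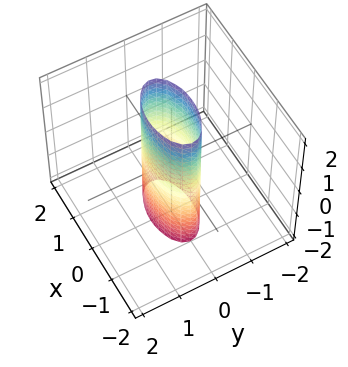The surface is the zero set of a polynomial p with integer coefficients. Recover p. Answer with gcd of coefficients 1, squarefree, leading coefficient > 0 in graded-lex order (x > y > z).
x^2 + 3*y^2 - 1

(a) deg p = 2.
(b) Symmetries: it's symmetric under y → −y, forcing even powers of y; mirror symmetry x ↦ −x ⇒ only even powers of x; the z ↦ −z reflection is a symmetry, so z appears only in even powers.
(c) Checking where it meets the axes: the surface avoids every integer z-axis point in the box; the x-axis gridline crossings are at x ∈ {-1, 1}.
(d) The integer polynomial consistent with all of this is the stated p.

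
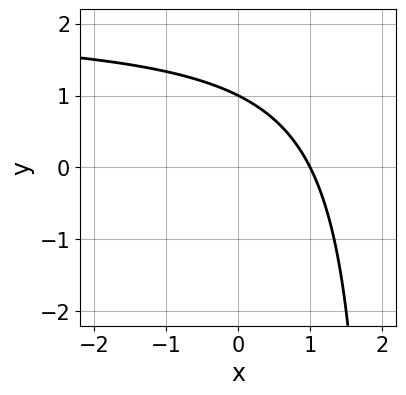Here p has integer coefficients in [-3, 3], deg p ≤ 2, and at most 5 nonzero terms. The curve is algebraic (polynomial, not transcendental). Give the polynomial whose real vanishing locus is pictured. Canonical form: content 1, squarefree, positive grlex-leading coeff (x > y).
x*y - 2*x - 2*y + 2

deg p = 2. No degree-1 curve has this shape.
From the visible intercepts: one y-axis crossing is at y = 1; it crosses the x-axis at the gridline x = 1.
The integer polynomial consistent with all of this is the stated p.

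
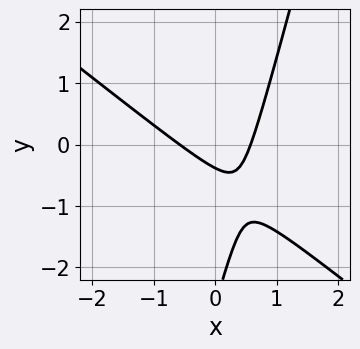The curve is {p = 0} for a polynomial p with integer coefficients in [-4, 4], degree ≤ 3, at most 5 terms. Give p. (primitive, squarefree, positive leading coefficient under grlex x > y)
1. Degree: the shape is more complex than any degree-1 curve, so deg p = 2.
2. Putting this together gives p.

3*x^2 + 3*x*y - y^2 - 3*y - 1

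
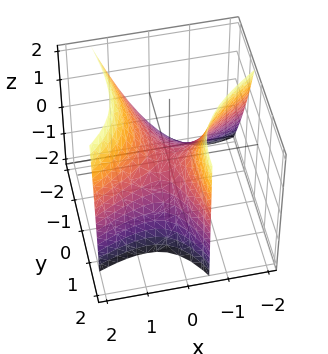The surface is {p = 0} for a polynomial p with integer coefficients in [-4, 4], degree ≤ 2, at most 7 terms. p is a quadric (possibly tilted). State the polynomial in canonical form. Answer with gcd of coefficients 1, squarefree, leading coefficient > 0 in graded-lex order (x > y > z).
2*x^2 - 3*x*y - y^2 + y*z - 2*z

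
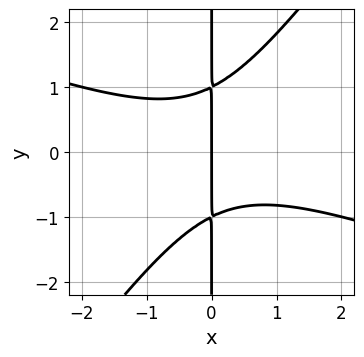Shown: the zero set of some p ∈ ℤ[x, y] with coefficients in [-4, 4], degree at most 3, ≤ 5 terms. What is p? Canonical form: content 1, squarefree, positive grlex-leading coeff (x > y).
x^3 + 2*x^2*y - 2*x*y^2 + 2*x

First, degree: a generic line meets the curve in up to 3 points, so deg p = 3.
Next, observable constraints: it meets the x-axis at x = 0 (among the integer gridlines); the visible y-axis segment lies entirely on the curve.
Finally, together with the visible shape, these determine p as stated.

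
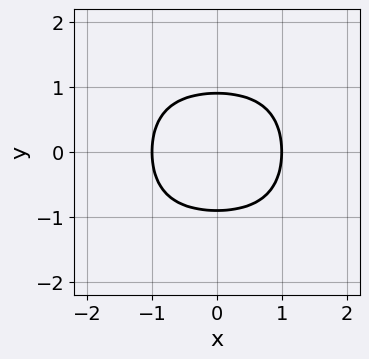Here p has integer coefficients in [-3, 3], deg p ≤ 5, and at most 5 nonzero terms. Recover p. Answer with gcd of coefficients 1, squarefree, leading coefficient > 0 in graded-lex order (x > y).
2*x^4 + 3*x^2*y^2 + 3*y^4 - 2

(a) Degree: the shape is more complex than any degree-3 curve, so deg p = 4.
(b) Symmetries: the x ↦ −x reflection is a symmetry, so x appears only in even powers; the y ↦ −y reflection is a symmetry, so y appears only in even powers.
(c) From the axis intercepts and sections: among the integer gridlines, it crosses the x-axis at x ∈ {-1, 1}.
(d) These observations pin down the coefficients.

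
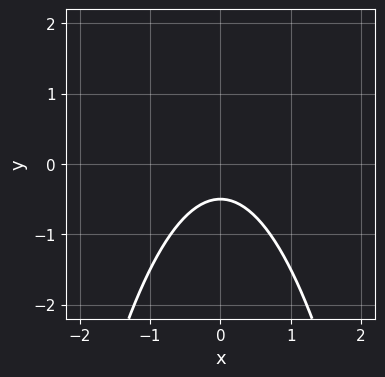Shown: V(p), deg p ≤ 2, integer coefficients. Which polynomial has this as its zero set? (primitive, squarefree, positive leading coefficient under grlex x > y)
2*x^2 + 2*y + 1

1. Degree: no degree-1 curve has this shape, so deg p = 2.
2. Symmetries: the x ↦ −x reflection is a symmetry, so x appears only in even powers.
3. Reading off the gridlines: it misses every integer gridline on the x-axis.
4. Matching integer coefficients to the picture gives p.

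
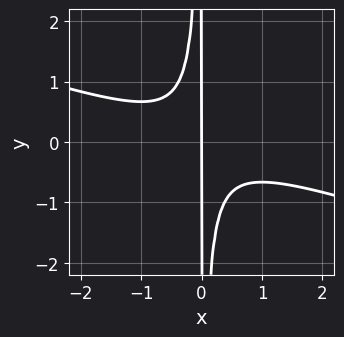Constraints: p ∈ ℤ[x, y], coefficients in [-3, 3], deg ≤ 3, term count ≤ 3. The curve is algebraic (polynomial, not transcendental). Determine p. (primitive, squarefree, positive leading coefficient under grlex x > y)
Degree: no degree-2 curve has this shape, so deg p = 3.
From the axis intercepts and sections: it crosses the x-axis at the gridline x = 0; the visible y-axis segment lies entirely on the curve.
Together with the visible shape, these determine p as stated.

x^3 + 3*x^2*y + x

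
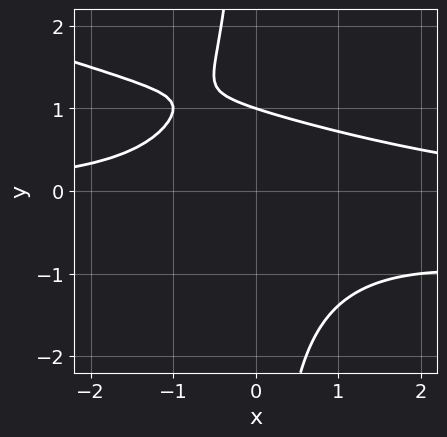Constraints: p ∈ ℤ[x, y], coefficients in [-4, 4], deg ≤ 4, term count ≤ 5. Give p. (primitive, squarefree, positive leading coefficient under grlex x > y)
First, the degree is 3 — no degree-2 curve has this shape.
Then, from the visible intercepts: one y-axis crossing is at y = 1; the curve avoids every integer x-axis point in the box.
Finally, fitting integer coefficients to these (and the overall shape) gives p.

x^2*y + 3*x*y^2 - 2*x*y + 3*y - 3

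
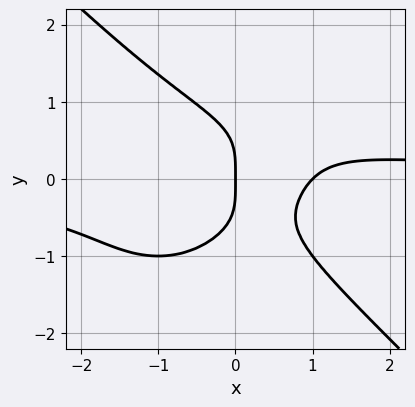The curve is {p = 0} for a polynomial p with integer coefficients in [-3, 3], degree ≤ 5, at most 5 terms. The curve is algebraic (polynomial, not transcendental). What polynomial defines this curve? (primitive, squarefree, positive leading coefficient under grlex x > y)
1. Degree: a generic line meets the curve in up to 4 points, so deg p = 4.
2. Observable constraints: it crosses the y-axis at the gridline y = 0; among the integer gridlines, it crosses the x-axis at x ∈ {0, 1}.
3. Assembling these constraints gives the stated polynomial.

x^3*y + y^4 - x^2 + x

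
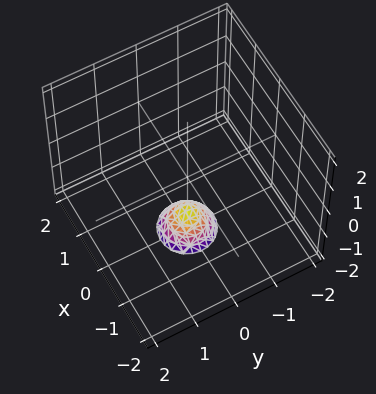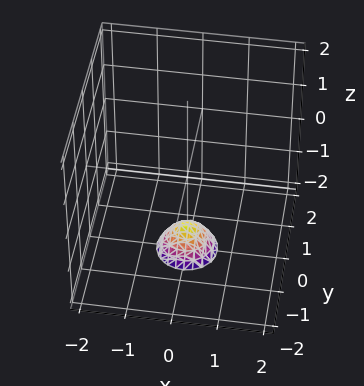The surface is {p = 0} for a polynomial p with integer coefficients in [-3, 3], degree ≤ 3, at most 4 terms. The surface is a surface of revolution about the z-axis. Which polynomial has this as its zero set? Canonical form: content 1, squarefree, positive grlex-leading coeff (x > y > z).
deg p = 2.
Symmetries: every cross-section ⟂ z is a circle, so x, y appear only via x² + y².
Against the integer gridlines: no x-intercept at any integer in the box; it misses every integer gridline on the y-axis; a circular section at z = -2 has radius between 0 and 1.
The integer polynomial consistent with all of this is the stated p.

3*x^2 + 3*y^2 + 2*z + 3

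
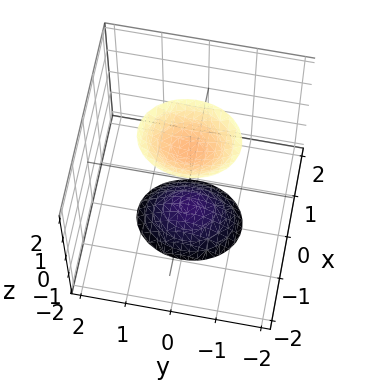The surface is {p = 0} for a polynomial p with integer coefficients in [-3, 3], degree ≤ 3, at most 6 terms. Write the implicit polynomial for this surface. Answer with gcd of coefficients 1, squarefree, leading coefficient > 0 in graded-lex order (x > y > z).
3*x^2 + 2*y^2 - z^2 + 2

The picture has 2 separate pieces.
The degree is 2 — two sheets facing apart; a quadric.
Symmetries: the x ↦ −x reflection is a symmetry, so x appears only in even powers; mirror symmetry y ↦ −y ⇒ only even powers of y; the z ↦ −z reflection is a symmetry, so z appears only in even powers.
From the axis intercepts and sections: the surface avoids every integer x-axis point in the box; the surface avoids every integer y-axis point in the box.
Putting this together gives p.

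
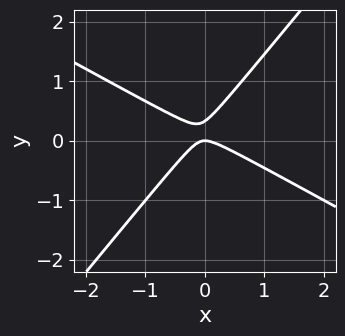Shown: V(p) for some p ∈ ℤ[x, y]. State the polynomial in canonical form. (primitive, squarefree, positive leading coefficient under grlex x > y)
2*x^2 + 2*x*y - 3*y^2 + y

Degree: the shape is more complex than any degree-1 curve, so deg p = 2.
From the visible intercepts: it meets the x-axis at x = 0 (among the integer gridlines); one y-axis crossing is at y = 0.
Assembling these constraints gives the stated polynomial.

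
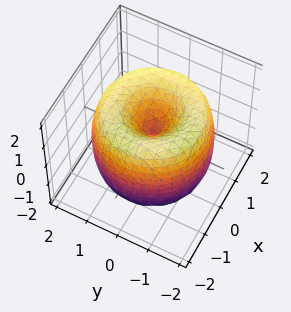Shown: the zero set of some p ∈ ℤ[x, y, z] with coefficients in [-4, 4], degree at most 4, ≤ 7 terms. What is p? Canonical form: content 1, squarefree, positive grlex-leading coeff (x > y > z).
(a) Degree: the shape is more complex than any degree-3 surface, so deg p = 4.
(b) By symmetry, every cross-section ⟂ z is a circle, so x, y appear only via x² + y².
(c) From the axis intercepts and sections: a circular section at z = -1 has radius between 0 and 1; it meets the x-axis at x = 0 (among the integer gridlines); one z-axis crossing is at z = 0.
(d) Assembling these constraints gives the stated polynomial.

x^4 + 2*x^2*y^2 + y^4 - 3*x^2 - 3*y^2 + z^2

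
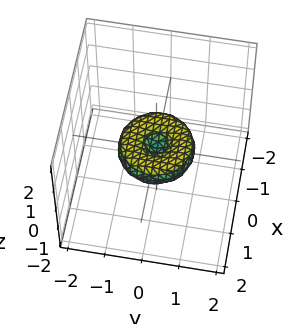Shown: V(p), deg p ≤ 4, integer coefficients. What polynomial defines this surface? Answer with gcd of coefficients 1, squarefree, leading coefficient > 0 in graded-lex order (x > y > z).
x^4 + 2*x^2*y^2 + y^4 - x^2 - y^2 + 2*z^2

First, the degree is 4 — a generic line meets the surface in up to 4 points.
Then, by symmetry, every cross-section ⟂ z is a circle, so x, y appear only via x² + y².
Next, from the axis intercepts and sections: among the integer gridlines, it crosses the y-axis at y ∈ {-1, 0, 1}; a circular section at z = 0 has radius exactly 1; the x-axis gridline crossings are at x ∈ {-1, 0, 1}; one z-axis crossing is at z = 0.
Finally, assembling these constraints gives the stated polynomial.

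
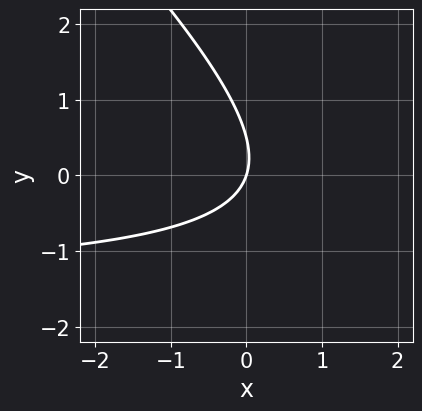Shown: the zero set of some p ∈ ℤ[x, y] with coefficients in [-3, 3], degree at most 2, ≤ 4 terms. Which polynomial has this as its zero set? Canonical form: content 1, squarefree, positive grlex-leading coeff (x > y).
2*x*y + 2*y^2 + 3*x - y

First, degree: the shape is more complex than any degree-1 curve, so deg p = 2.
Next, reading off the gridlines: it crosses the x-axis at the gridline x = 0; one y-axis crossing is at y = 0.
Finally, these observations pin down the coefficients.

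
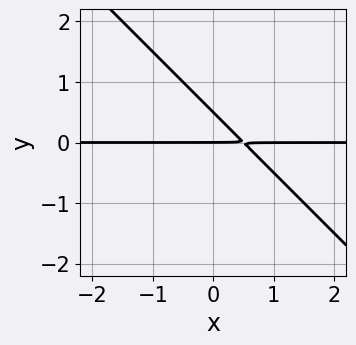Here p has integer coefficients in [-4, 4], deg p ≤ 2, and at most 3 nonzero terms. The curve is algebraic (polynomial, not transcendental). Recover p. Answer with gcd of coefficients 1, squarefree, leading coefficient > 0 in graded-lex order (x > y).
2*x*y + 2*y^2 - y

1. deg p = 2.
2. Against the integer gridlines: every point of the x-axis in the box is on the curve; it crosses the y-axis at the gridline y = 0.
3. These observations pin down the coefficients.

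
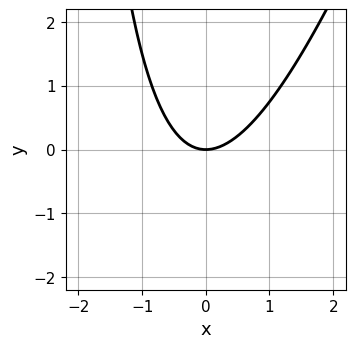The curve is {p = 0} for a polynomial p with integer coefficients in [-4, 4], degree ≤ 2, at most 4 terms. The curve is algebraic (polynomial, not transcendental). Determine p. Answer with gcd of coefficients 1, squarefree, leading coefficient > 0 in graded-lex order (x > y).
3*x^2 - x*y - 3*y

1. deg p = 2.
2. Checking where it meets the axes: one x-axis crossing is at x = 0; it crosses the y-axis at the gridline y = 0.
3. The integer polynomial consistent with all of this is the stated p.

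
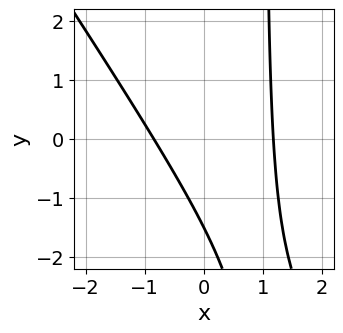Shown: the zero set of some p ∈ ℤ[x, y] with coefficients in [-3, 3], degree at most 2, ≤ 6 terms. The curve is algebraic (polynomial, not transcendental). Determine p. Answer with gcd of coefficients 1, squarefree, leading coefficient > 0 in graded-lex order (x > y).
1. deg p = 2.
2. Solving for integer coefficients yields p as stated.

3*x^2 + 2*x*y - x - 2*y - 3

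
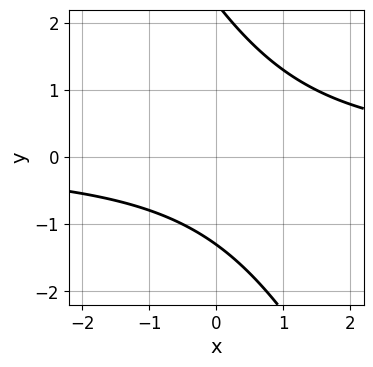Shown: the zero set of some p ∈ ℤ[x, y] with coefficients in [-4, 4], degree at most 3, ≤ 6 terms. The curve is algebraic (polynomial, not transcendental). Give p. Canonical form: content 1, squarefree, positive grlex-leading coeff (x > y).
1. Degree: the shape is more complex than any degree-1 curve, so deg p = 2.
2. Checking where it meets the axes: the curve avoids every integer x-axis point in the box.
3. Solving for integer coefficients yields p as stated.

2*x*y + y^2 - y - 3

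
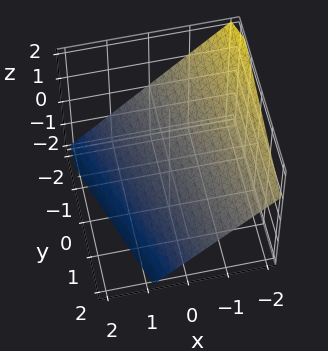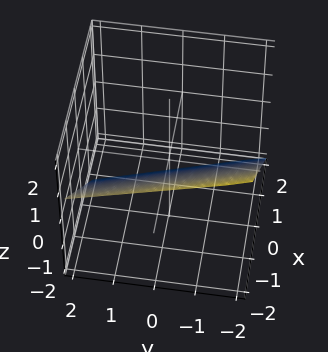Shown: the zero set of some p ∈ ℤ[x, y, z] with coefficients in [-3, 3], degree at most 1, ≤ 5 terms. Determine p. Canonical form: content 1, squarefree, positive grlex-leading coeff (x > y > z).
3*x + y + 3*z + 2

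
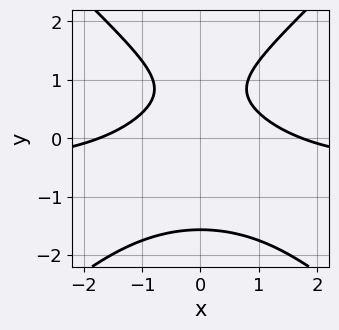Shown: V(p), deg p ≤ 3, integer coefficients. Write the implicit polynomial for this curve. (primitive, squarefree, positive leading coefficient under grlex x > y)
1. deg p = 3. No degree-2 curve has this shape.
2. Symmetries: mirror symmetry x ↦ −x ⇒ only even powers of x.
3. Together with the visible shape, these determine p as stated.

2*x^2*y - 2*y^3 + x^2 + 3*y - 3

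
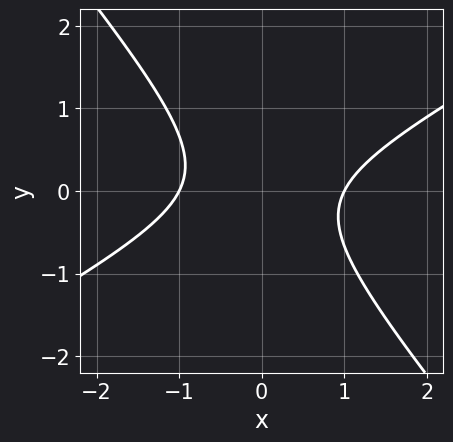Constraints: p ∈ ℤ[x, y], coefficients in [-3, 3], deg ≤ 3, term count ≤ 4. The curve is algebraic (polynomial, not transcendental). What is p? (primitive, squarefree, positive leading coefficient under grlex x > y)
First, deg p = 2.
Then, checking where it meets the axes: among the integer gridlines, it crosses the x-axis at x ∈ {-1, 1}; the curve avoids every integer y-axis point in the box.
Finally, fitting integer coefficients to these (and the overall shape) gives p.

2*x^2 - 2*x*y - 3*y^2 - 2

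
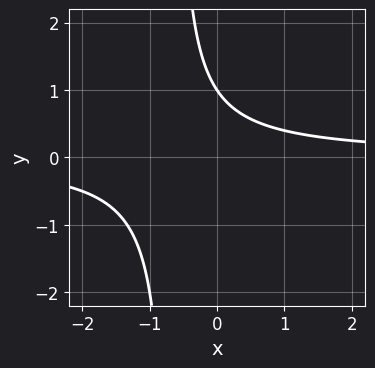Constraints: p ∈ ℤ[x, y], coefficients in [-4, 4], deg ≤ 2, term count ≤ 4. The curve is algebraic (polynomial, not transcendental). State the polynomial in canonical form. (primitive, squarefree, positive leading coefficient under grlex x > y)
3*x*y + 2*y - 2

First, the degree is 2 — a generic line meets the curve in up to 2 points.
Next, checking where it meets the axes: one y-axis crossing is at y = 1; the curve avoids every integer x-axis point in the box.
Finally, the integer polynomial consistent with all of this is the stated p.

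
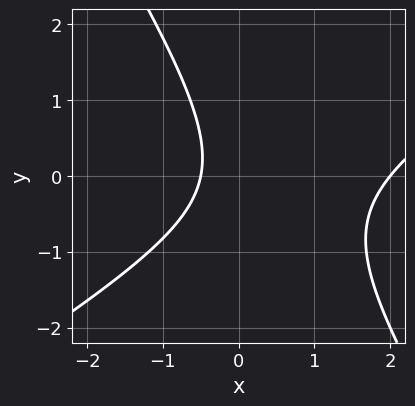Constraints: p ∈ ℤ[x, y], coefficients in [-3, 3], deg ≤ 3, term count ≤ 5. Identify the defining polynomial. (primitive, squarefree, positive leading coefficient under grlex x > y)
2*x^2 - 2*x*y - 2*y^2 - 3*x - 2

deg p = 2. The shape is more complex than any degree-1 curve.
From the axis intercepts and sections: it meets the x-axis at x = 2 (among the integer gridlines); no y-intercept at any integer in the box.
The integer polynomial consistent with all of this is the stated p.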